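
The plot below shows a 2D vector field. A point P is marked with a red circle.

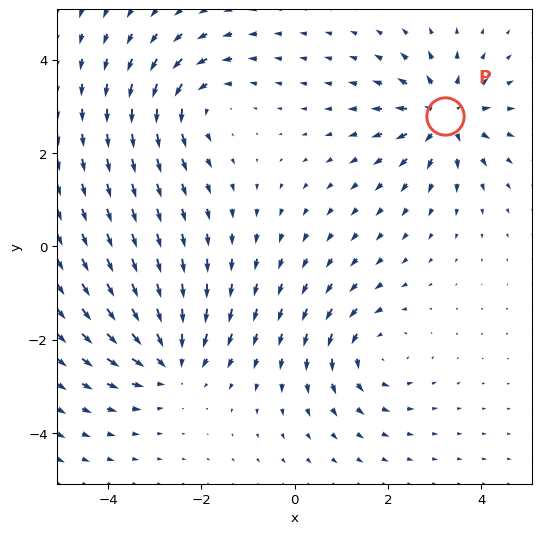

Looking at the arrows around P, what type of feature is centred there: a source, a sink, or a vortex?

At P (3.2, 2.8) the arrows spread outward. Divergence about +5, curl ≈0 — positive divergence with near-zero curl is a source.

source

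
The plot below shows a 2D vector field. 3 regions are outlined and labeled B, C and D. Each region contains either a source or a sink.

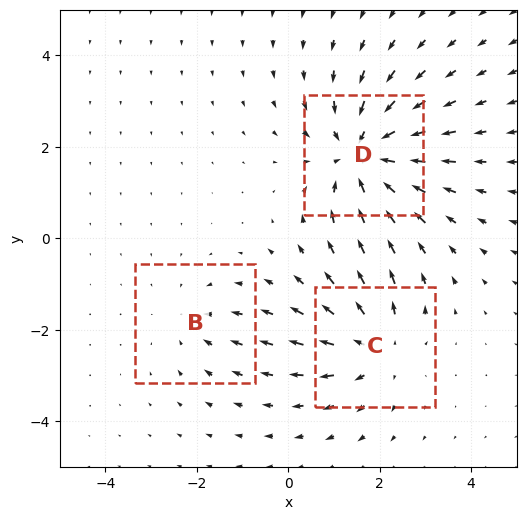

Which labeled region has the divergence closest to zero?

Divergence at each region's feature centre — B: about -2, C: about +3, D: about -5. Region B is closest to zero.

B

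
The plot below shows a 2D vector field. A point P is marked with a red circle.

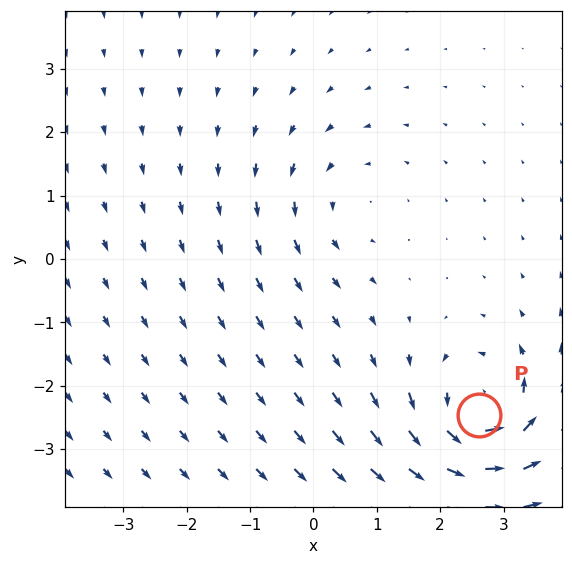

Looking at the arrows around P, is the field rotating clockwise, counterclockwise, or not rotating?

Near P at (2.6, -2.5) the arrows circulate counterclockwise. The curl (z-component) there is about +7; positive curl means counterclockwise rotation.

counterclockwise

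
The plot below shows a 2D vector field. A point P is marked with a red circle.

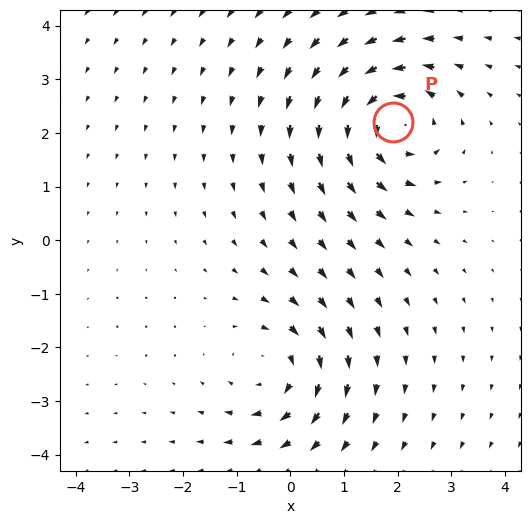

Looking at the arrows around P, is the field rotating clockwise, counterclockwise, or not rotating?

counterclockwise

Near P at (1.9, 2.2) the arrows circulate counterclockwise. The curl (z-component) there is about +4; positive curl means counterclockwise rotation.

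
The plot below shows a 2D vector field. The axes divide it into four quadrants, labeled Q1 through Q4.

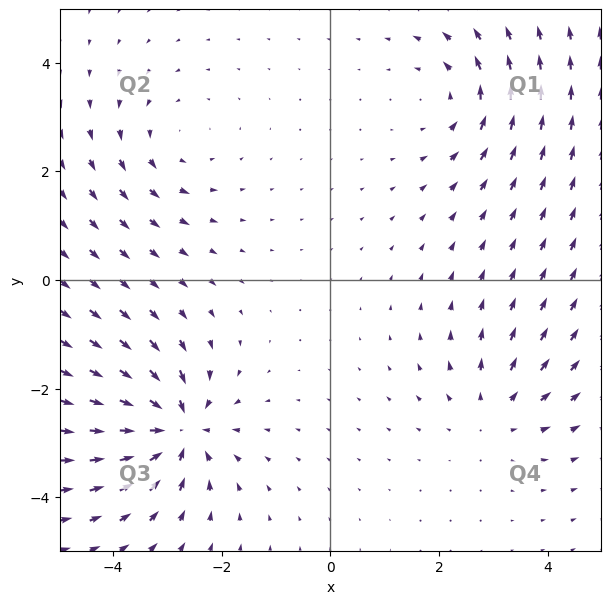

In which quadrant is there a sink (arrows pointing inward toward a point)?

The sink sits at approximately (-2.8, -2.7), which lies in quadrant Q3. The divergence there is about -6, negative as expected for a sink.

Q3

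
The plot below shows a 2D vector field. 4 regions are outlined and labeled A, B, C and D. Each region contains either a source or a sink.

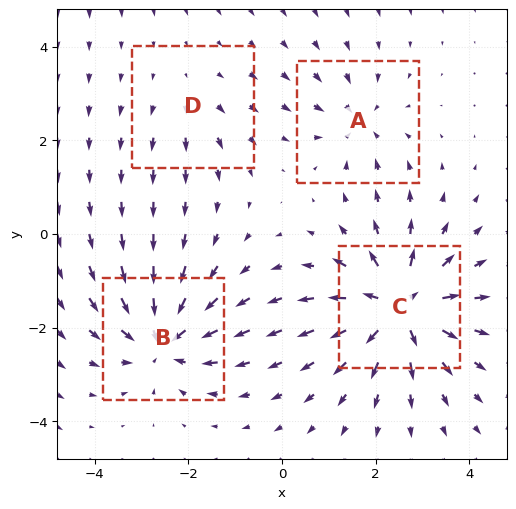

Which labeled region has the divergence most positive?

Divergence at each region's feature centre — A: about -4, B: about -6, C: about +8, D: about +2. Region C is most positive.

C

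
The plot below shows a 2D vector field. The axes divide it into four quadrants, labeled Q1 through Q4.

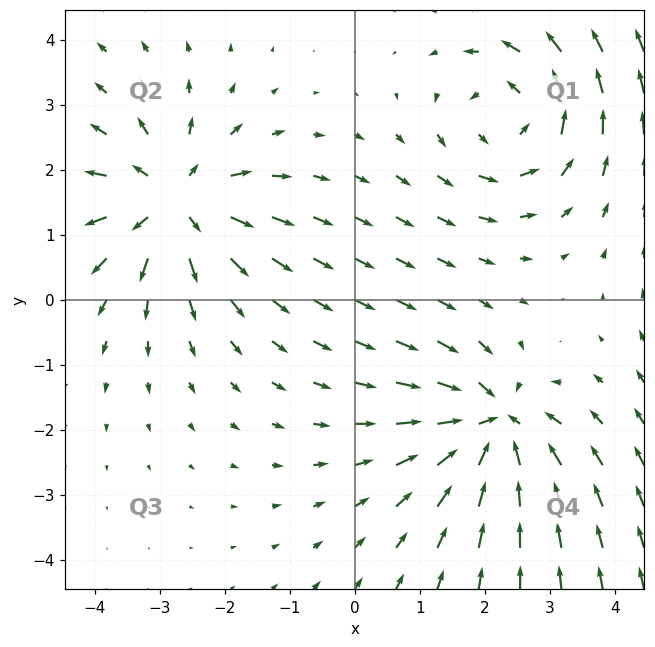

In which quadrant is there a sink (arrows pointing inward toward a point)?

Q4

The sink sits at approximately (2.1, -1.9), which lies in quadrant Q4. The divergence there is about -6, negative as expected for a sink.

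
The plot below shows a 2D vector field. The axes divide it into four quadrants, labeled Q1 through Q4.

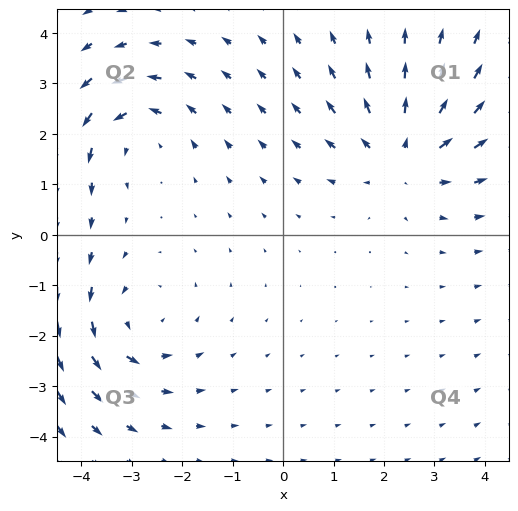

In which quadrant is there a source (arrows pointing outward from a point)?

The source sits at approximately (2.4, 1.6), which lies in quadrant Q1. The divergence there is about +3, positive as expected for a source.

Q1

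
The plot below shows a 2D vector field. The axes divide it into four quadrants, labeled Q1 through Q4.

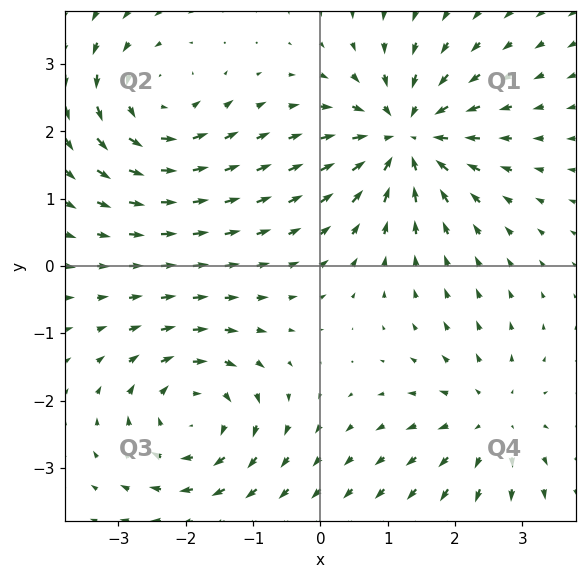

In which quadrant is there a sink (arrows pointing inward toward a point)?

The sink sits at approximately (1.3, 1.9), which lies in quadrant Q1. The divergence there is about -6, negative as expected for a sink.

Q1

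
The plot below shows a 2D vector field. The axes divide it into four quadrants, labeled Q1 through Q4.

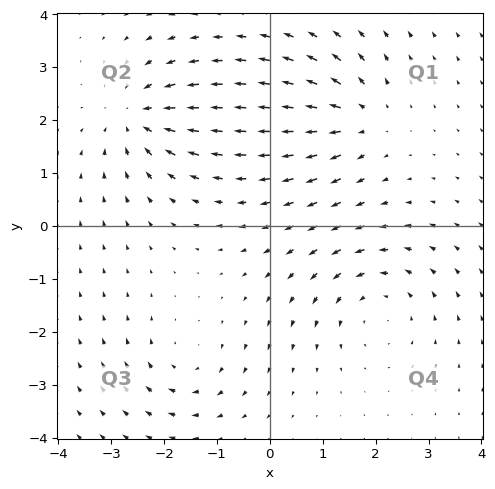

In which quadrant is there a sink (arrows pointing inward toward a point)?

The sink sits at approximately (-2.5, 2.1), which lies in quadrant Q2. The divergence there is about -5, negative as expected for a sink.

Q2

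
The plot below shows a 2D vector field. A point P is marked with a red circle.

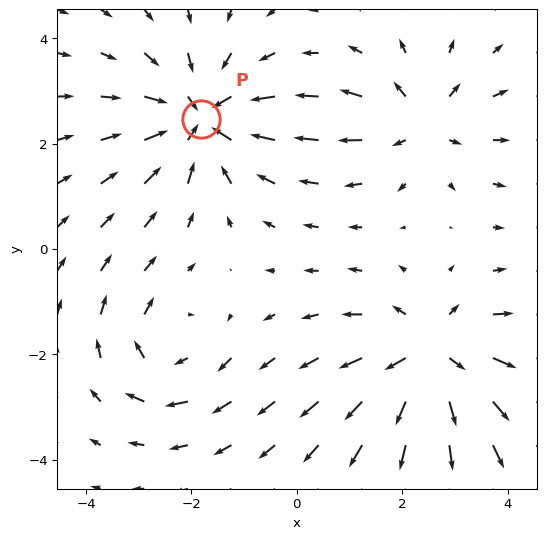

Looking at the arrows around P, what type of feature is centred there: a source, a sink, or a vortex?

sink

At P (-1.8, 2.5) the arrows converge inward. Divergence about -4, curl ≈0 — negative divergence with near-zero curl is a sink.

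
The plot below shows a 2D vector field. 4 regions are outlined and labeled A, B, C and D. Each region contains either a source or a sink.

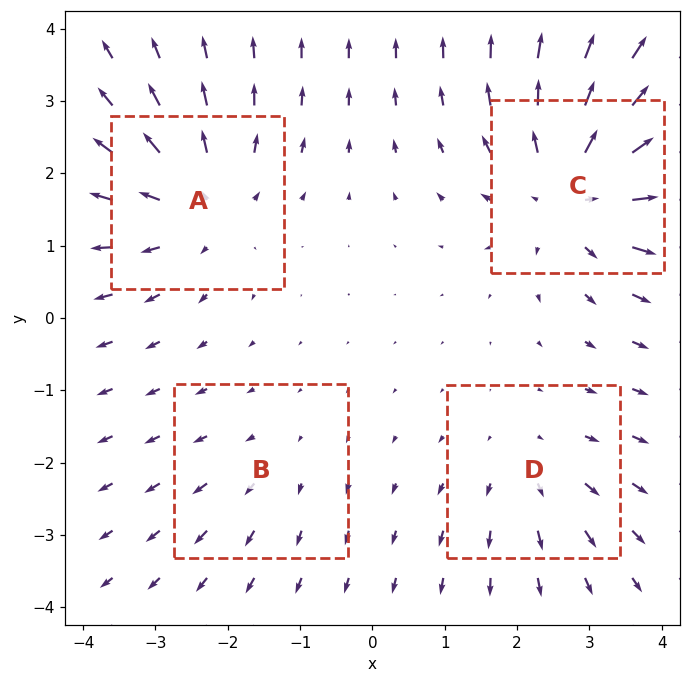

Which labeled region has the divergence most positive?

Divergence at each region's feature centre — A: about +5, B: about +2, C: about +6, D: about +3. Region C is most positive.

C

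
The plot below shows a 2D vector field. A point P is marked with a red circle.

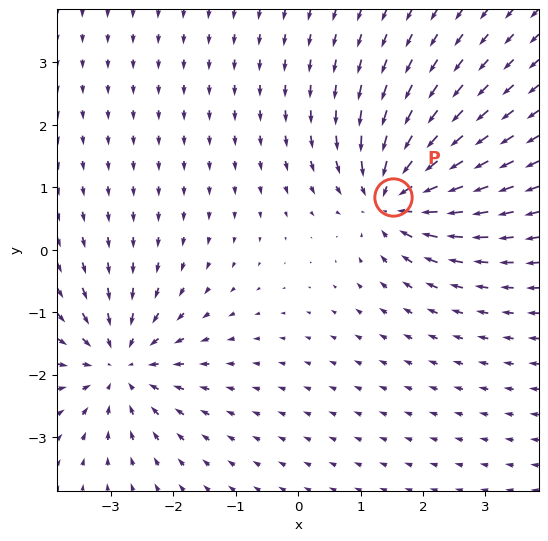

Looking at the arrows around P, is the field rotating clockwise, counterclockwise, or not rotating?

not rotating

Near P at (1.5, 0.8) the arrows show no circulation. The curl there is ≈0.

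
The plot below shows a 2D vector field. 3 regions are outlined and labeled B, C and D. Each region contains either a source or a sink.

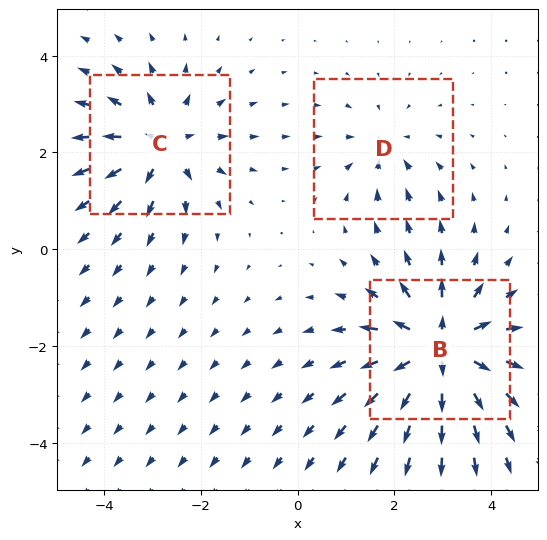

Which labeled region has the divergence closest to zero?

D

Divergence at each region's feature centre — B: about +6, C: about +4, D: about -2. Region D is closest to zero.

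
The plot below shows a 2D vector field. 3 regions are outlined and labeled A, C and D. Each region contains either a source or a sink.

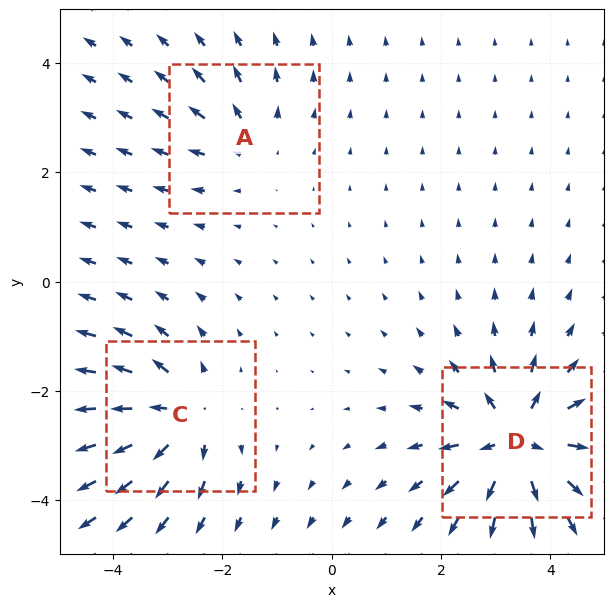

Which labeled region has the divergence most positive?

D

Divergence at each region's feature centre — A: about +2, C: about +4, D: about +6. Region D is most positive.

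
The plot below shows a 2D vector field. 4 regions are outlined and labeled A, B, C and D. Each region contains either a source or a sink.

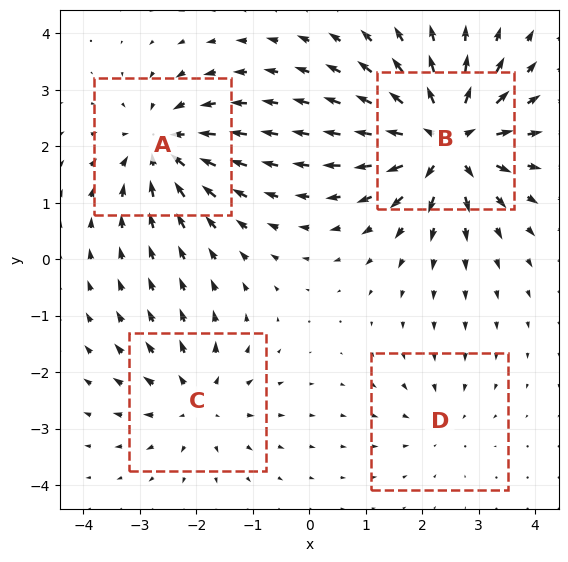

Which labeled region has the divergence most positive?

Divergence at each region's feature centre — A: about -6, B: about +8, C: about +4, D: about -2. Region B is most positive.

B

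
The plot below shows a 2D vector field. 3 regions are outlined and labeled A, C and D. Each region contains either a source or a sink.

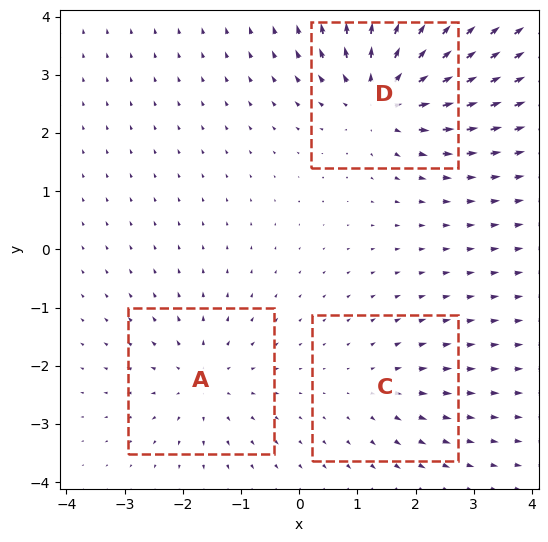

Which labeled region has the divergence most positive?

Divergence at each region's feature centre — A: about +3, C: about +2, D: about +6. Region D is most positive.

D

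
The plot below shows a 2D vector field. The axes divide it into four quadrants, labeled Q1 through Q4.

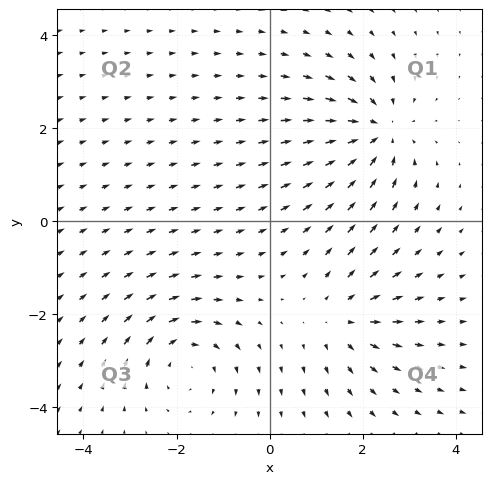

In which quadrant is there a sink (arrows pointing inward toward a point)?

Q1

The sink sits at approximately (2.3, 1.9), which lies in quadrant Q1. The divergence there is about -4, negative as expected for a sink.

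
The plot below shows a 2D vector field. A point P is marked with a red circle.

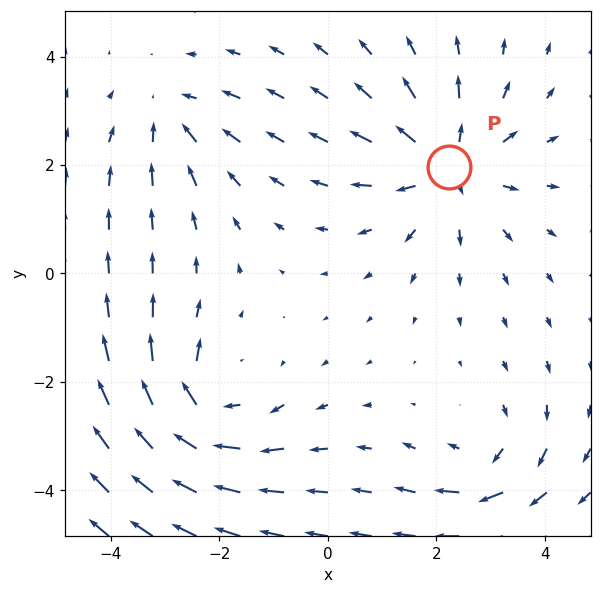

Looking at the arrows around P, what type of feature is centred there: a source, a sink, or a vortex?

source

At P (2.2, 2.0) the arrows spread outward. Divergence about +4, curl ≈0 — positive divergence with near-zero curl is a source.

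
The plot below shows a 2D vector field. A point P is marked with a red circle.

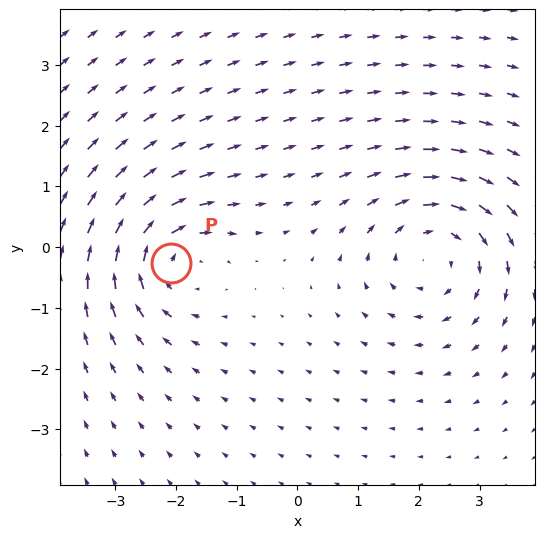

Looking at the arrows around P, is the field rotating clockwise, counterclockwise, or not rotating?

Near P at (-2.1, -0.3) the arrows circulate clockwise. The curl (z-component) there is about -4; negative curl means clockwise rotation.

clockwise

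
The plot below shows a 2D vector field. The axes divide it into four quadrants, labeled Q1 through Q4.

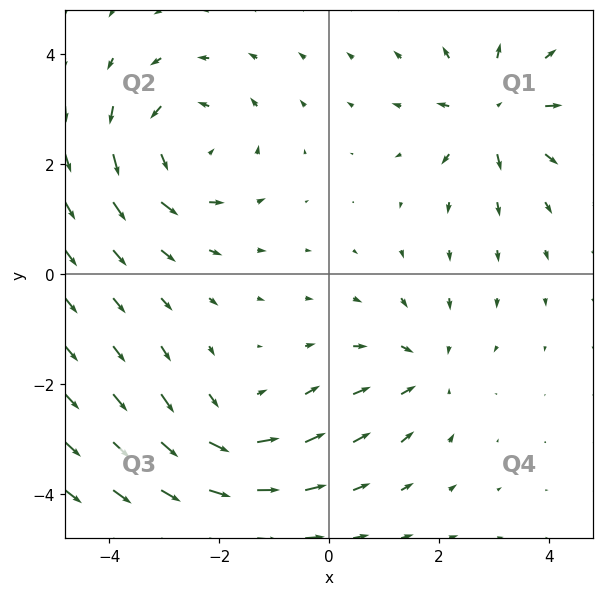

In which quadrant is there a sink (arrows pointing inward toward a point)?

The sink sits at approximately (1.7, -1.8), which lies in quadrant Q4. The divergence there is about -3, negative as expected for a sink.

Q4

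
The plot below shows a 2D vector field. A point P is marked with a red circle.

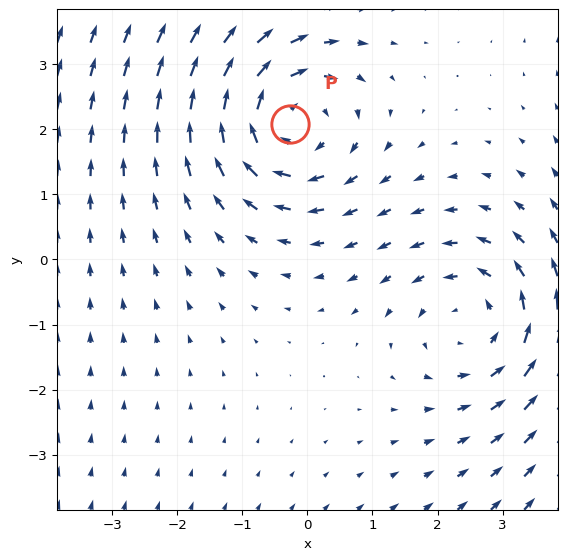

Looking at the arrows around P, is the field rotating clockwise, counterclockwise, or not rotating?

Near P at (-0.3, 2.1) the arrows circulate clockwise. The curl (z-component) there is about -3; negative curl means clockwise rotation.

clockwise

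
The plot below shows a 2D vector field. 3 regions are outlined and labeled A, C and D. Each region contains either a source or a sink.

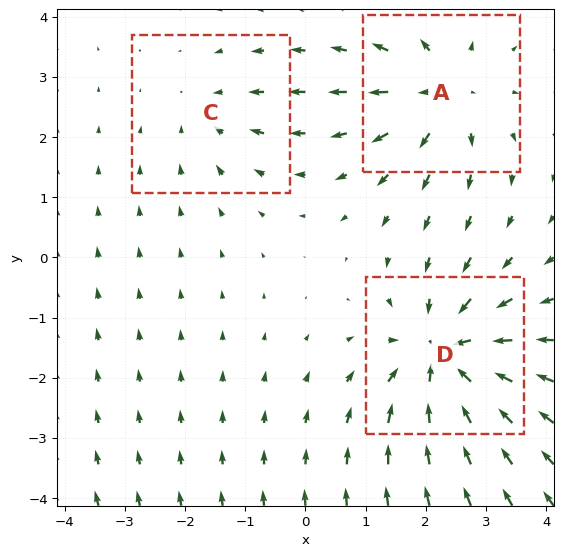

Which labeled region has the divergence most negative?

Divergence at each region's feature centre — A: about +4, C: about -2, D: about -5. Region D is most negative.

D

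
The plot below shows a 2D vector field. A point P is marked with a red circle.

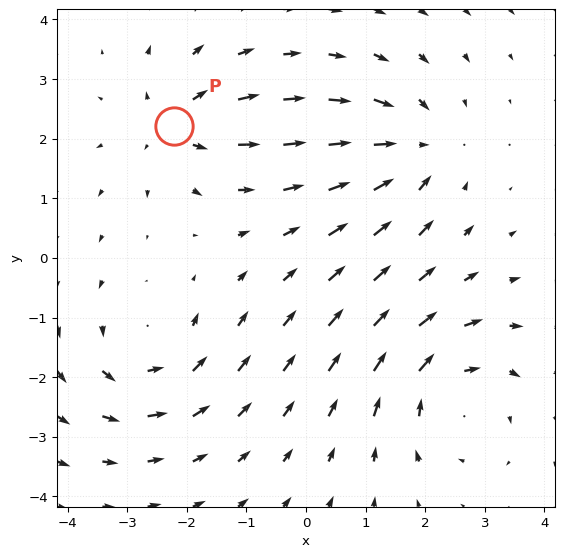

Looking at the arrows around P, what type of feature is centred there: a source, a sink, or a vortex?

At P (-2.2, 2.2) the arrows spread outward. Divergence about +5, curl ≈0 — positive divergence with near-zero curl is a source.

source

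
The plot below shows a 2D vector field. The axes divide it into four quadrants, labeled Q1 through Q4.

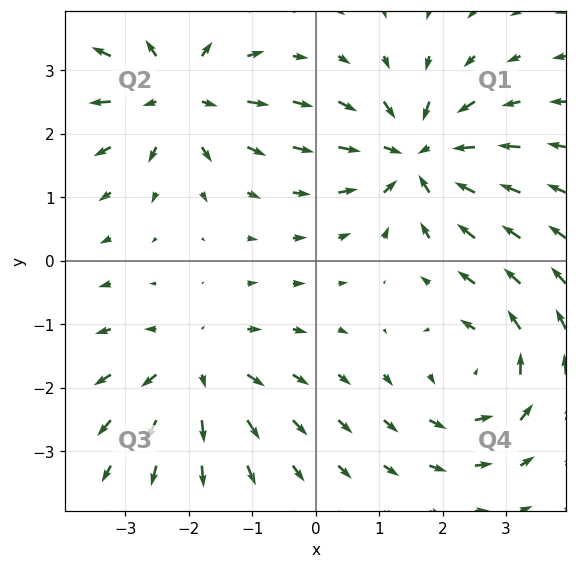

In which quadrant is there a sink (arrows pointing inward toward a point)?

Q1

The sink sits at approximately (1.6, 1.6), which lies in quadrant Q1. The divergence there is about -5, negative as expected for a sink.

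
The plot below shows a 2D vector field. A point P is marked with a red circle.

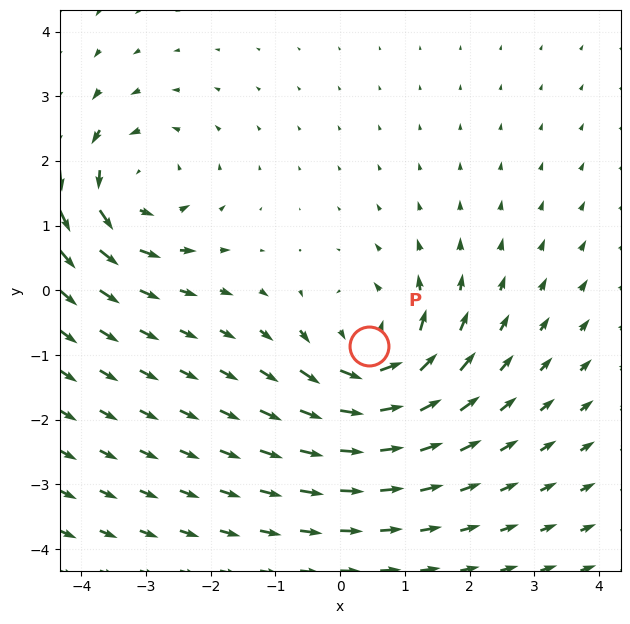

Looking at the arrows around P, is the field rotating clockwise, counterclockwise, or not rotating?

counterclockwise

Near P at (0.4, -0.9) the arrows circulate counterclockwise. The curl (z-component) there is about +4; positive curl means counterclockwise rotation.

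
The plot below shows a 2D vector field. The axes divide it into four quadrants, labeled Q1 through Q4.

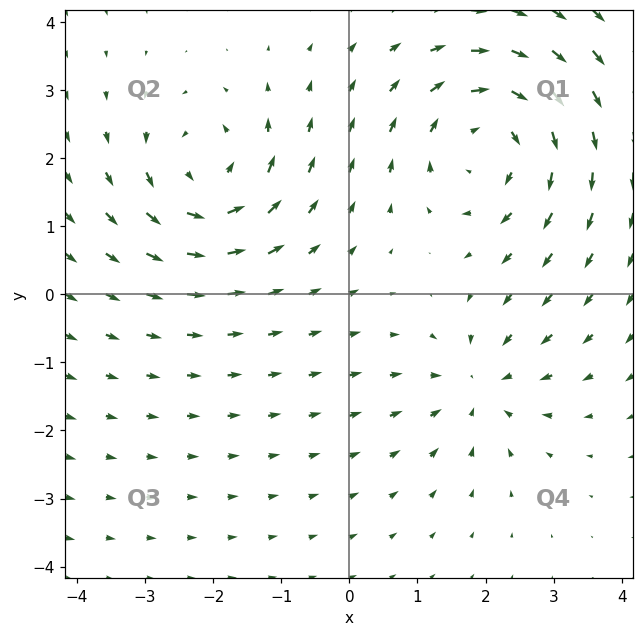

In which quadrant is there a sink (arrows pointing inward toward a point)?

Q4

The sink sits at approximately (1.9, -1.3), which lies in quadrant Q4. The divergence there is about -3, negative as expected for a sink.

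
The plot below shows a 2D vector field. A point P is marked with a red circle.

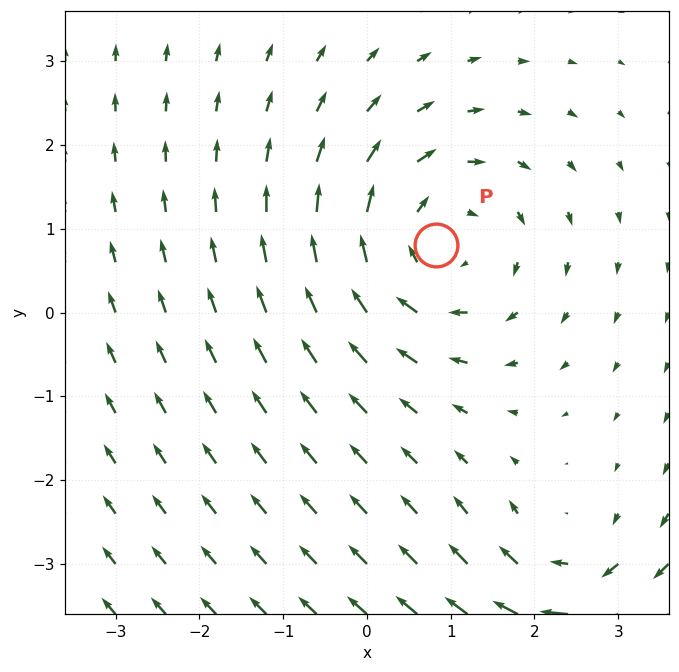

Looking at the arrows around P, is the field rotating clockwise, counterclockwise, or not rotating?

Near P at (0.8, 0.8) the arrows circulate clockwise. The curl (z-component) there is about -4; negative curl means clockwise rotation.

clockwise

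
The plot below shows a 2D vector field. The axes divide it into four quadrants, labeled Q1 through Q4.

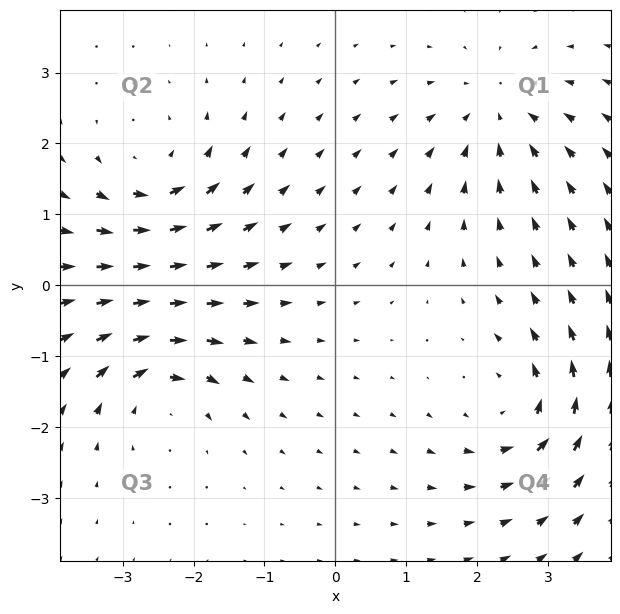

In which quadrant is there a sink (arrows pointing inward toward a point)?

Q1

The sink sits at approximately (2.3, 2.4), which lies in quadrant Q1. The divergence there is about -4, negative as expected for a sink.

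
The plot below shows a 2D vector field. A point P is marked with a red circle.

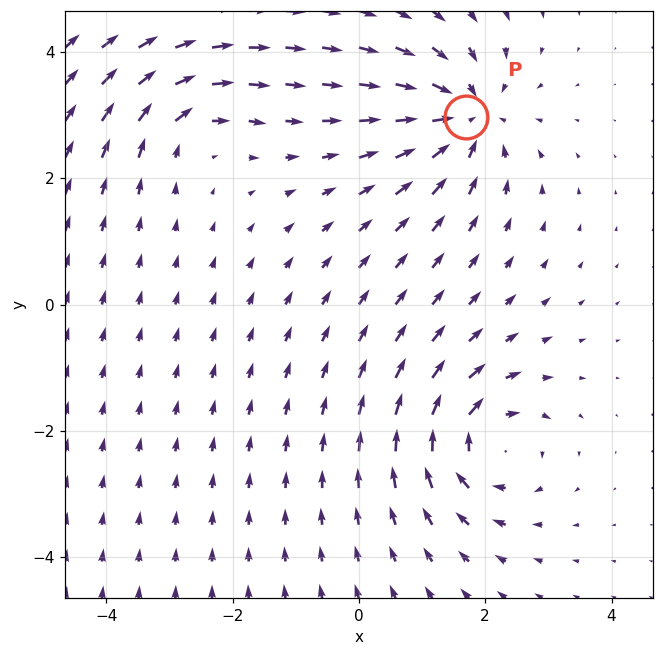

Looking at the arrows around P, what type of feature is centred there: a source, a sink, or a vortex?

sink

At P (1.7, 3.0) the arrows converge inward. Divergence about -6, curl ≈0 — negative divergence with near-zero curl is a sink.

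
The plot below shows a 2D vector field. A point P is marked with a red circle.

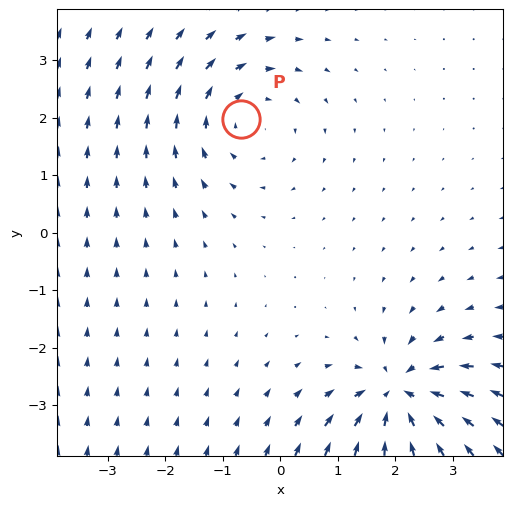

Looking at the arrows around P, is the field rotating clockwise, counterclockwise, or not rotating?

Near P at (-0.7, 2.0) the arrows circulate clockwise. The curl (z-component) there is about -2; negative curl means clockwise rotation.

clockwise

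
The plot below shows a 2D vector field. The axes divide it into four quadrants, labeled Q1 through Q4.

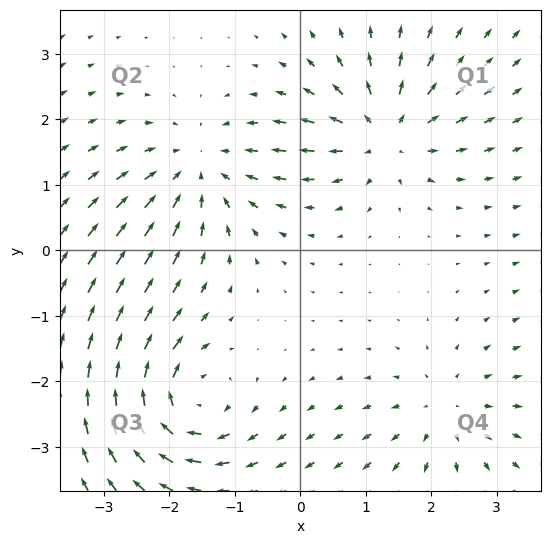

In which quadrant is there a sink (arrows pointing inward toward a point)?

Q2

The sink sits at approximately (-1.5, 1.2), which lies in quadrant Q2. The divergence there is about -4, negative as expected for a sink.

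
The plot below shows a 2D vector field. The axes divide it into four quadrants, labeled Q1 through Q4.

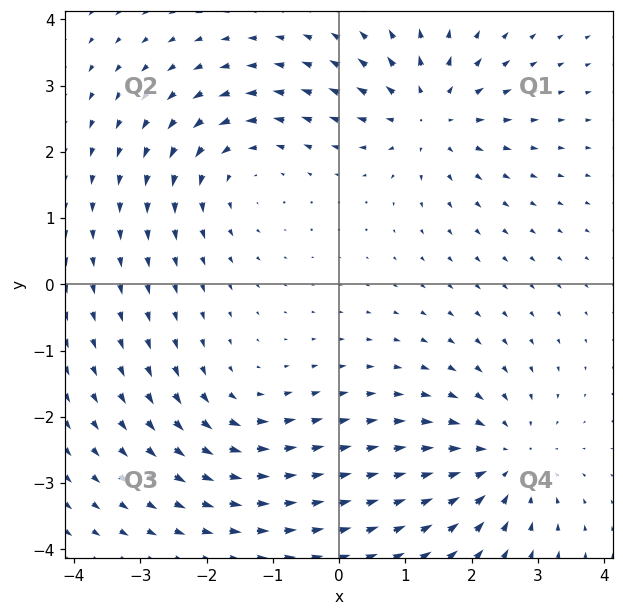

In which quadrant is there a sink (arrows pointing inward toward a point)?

The sink sits at approximately (2.5, -2.7), which lies in quadrant Q4. The divergence there is about -5, negative as expected for a sink.

Q4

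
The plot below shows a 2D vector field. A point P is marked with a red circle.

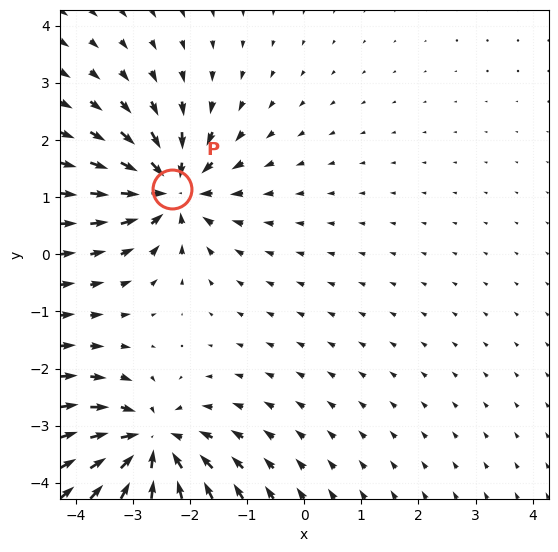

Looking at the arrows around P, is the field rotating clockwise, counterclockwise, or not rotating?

Near P at (-2.3, 1.1) the arrows show no circulation. The curl there is ≈0.

not rotating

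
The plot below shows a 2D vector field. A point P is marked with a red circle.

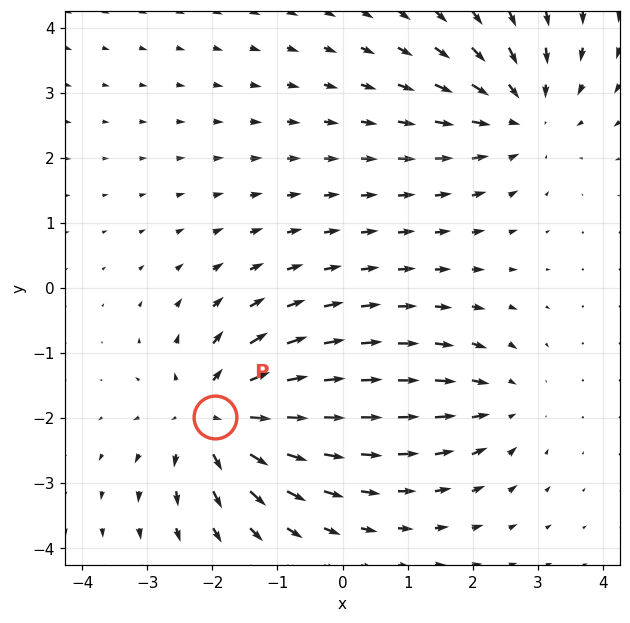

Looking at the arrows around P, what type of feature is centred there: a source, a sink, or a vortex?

source

At P (-2.0, -2.0) the arrows spread outward. Divergence about +6, curl ≈0 — positive divergence with near-zero curl is a source.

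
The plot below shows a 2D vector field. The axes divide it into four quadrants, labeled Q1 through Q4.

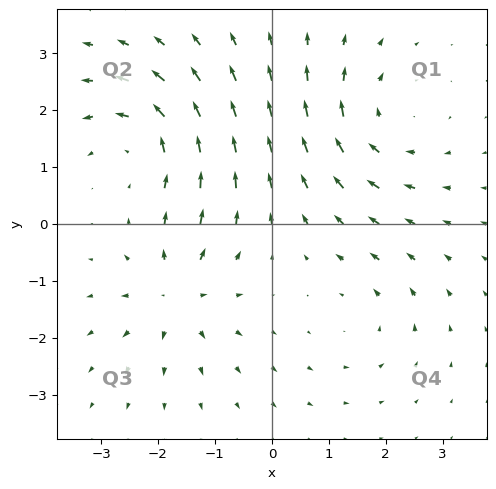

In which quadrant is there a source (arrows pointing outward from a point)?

The source sits at approximately (-1.7, -1.2), which lies in quadrant Q3. The divergence there is about +5, positive as expected for a source.

Q3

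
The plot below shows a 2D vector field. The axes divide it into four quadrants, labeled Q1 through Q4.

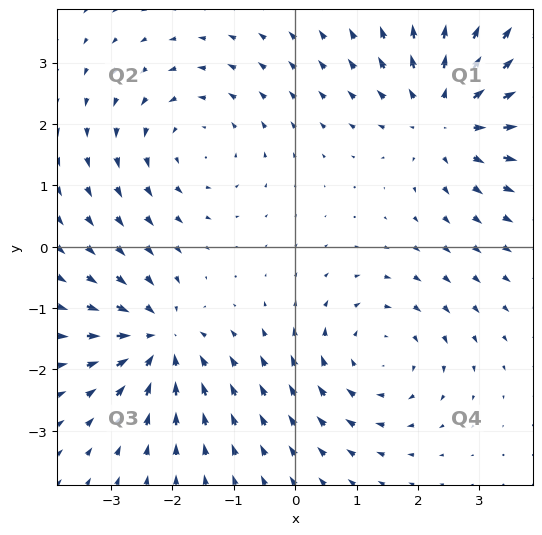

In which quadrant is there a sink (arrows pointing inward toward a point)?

Q3

The sink sits at approximately (-2.2, -1.5), which lies in quadrant Q3. The divergence there is about -5, negative as expected for a sink.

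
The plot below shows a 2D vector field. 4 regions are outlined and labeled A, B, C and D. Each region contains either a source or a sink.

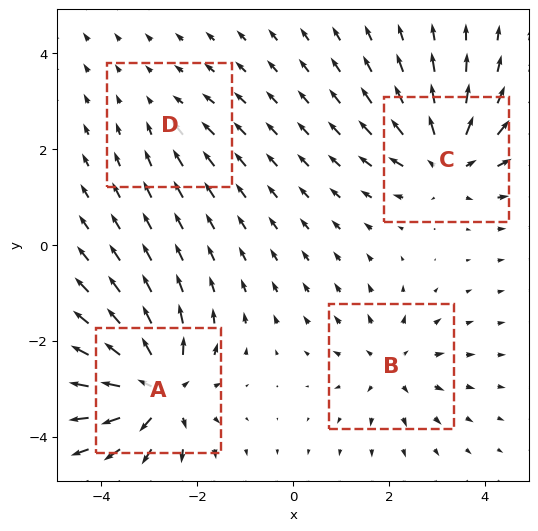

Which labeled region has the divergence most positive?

A

Divergence at each region's feature centre — A: about +8, B: about +4, C: about +6, D: about -2. Region A is most positive.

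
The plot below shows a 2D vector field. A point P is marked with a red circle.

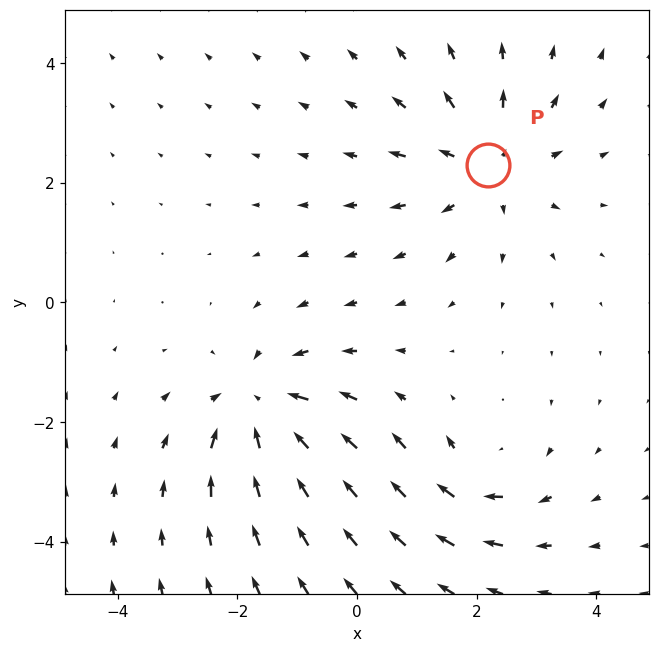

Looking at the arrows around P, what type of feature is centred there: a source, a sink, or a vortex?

At P (2.2, 2.3) the arrows spread outward. Divergence about +3, curl ≈0 — positive divergence with near-zero curl is a source.

source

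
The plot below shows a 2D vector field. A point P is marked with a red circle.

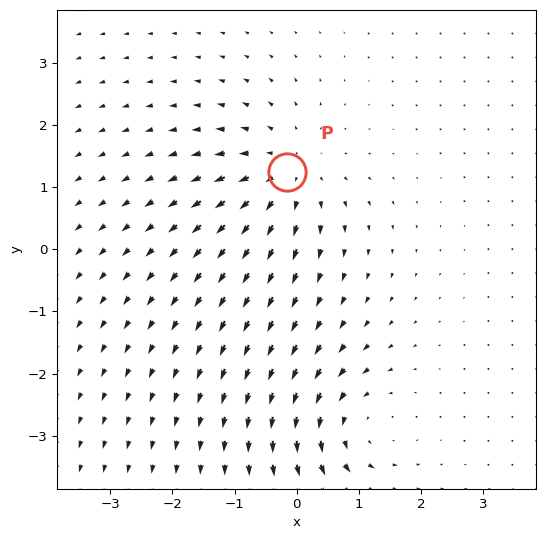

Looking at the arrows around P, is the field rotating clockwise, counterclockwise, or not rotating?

Near P at (-0.2, 1.2) the arrows show no circulation. The curl there is ≈0.

not rotating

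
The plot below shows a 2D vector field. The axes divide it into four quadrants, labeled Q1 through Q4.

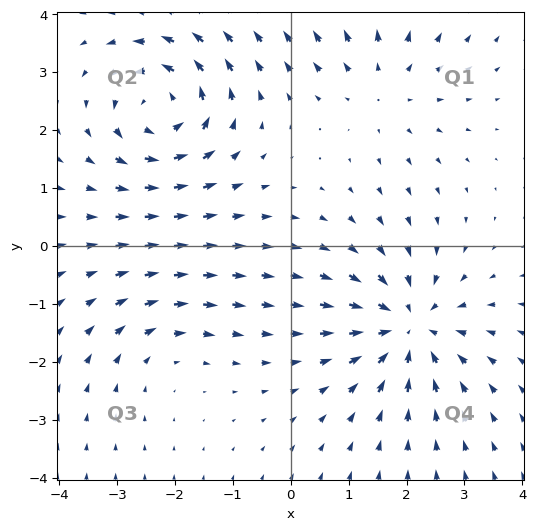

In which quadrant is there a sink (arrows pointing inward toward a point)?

Q4

The sink sits at approximately (2.0, -1.4), which lies in quadrant Q4. The divergence there is about -5, negative as expected for a sink.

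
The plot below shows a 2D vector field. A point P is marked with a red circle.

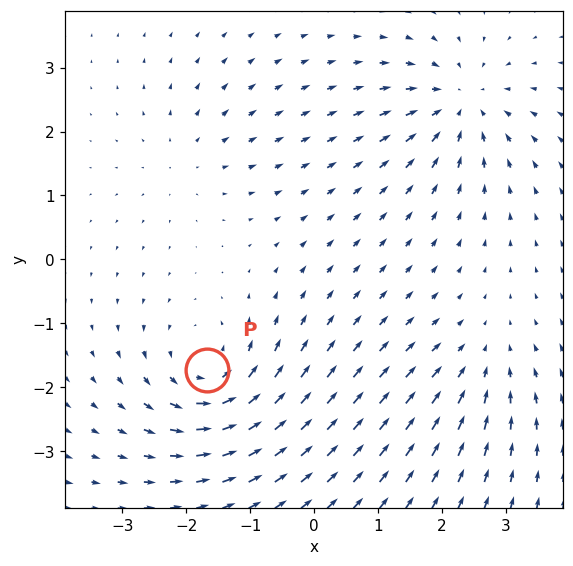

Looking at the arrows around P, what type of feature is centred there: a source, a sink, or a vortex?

vortex

At P (-1.7, -1.7) the arrows circulate counterclockwise. Divergence ≈0, curl about +5 — near-zero divergence with nonzero curl is a vortex.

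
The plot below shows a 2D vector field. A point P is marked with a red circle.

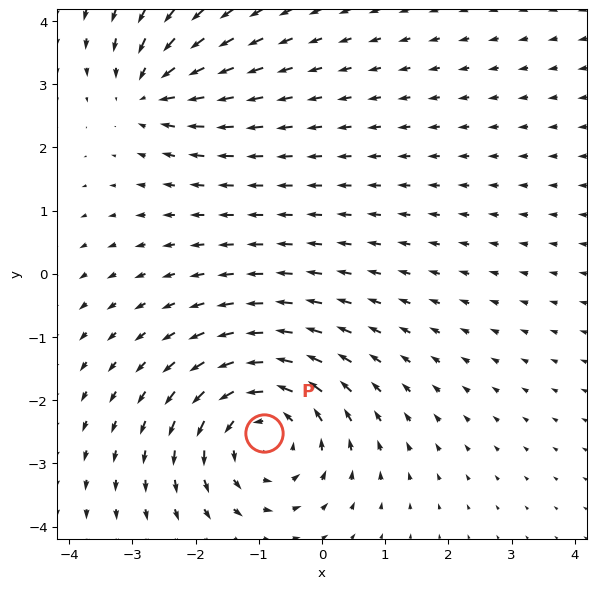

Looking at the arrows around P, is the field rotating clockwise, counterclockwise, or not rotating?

counterclockwise

Near P at (-0.9, -2.5) the arrows circulate counterclockwise. The curl (z-component) there is about +4; positive curl means counterclockwise rotation.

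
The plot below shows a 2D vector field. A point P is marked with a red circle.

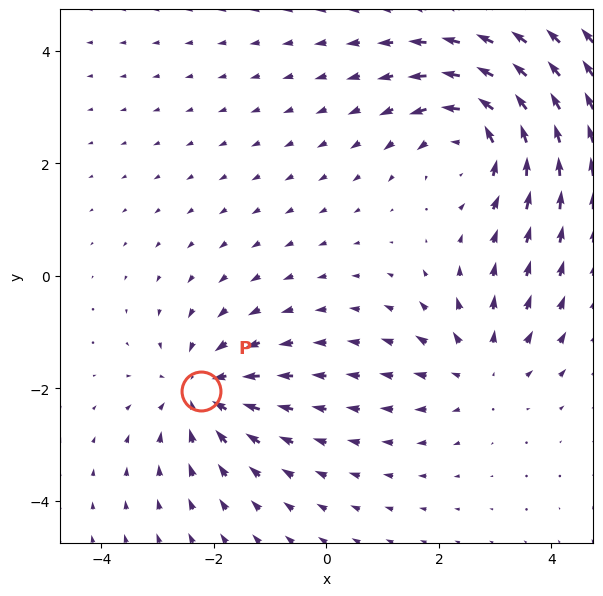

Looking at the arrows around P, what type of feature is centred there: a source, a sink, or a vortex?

At P (-2.2, -2.0) the arrows converge inward. Divergence about -3, curl ≈0 — negative divergence with near-zero curl is a sink.

sink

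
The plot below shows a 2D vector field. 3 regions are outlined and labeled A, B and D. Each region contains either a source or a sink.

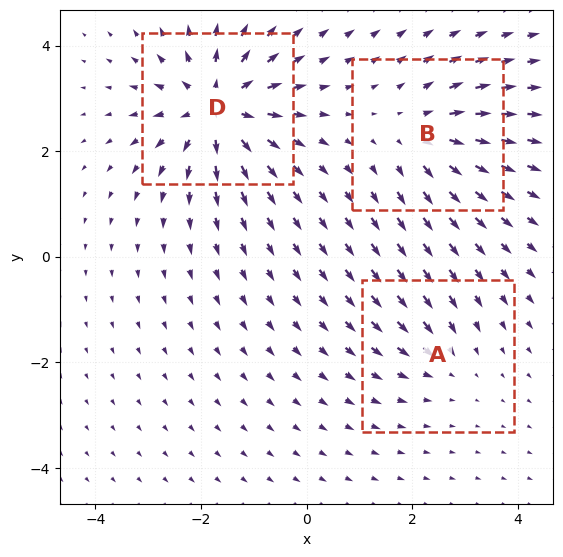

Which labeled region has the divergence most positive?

D

Divergence at each region's feature centre — A: about -2, B: about +3, D: about +6. Region D is most positive.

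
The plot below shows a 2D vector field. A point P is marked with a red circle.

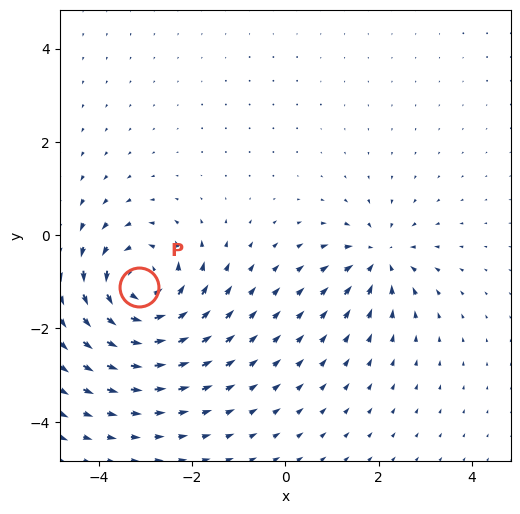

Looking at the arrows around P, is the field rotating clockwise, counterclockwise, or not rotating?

Near P at (-3.1, -1.1) the arrows circulate counterclockwise. The curl (z-component) there is about +5; positive curl means counterclockwise rotation.

counterclockwise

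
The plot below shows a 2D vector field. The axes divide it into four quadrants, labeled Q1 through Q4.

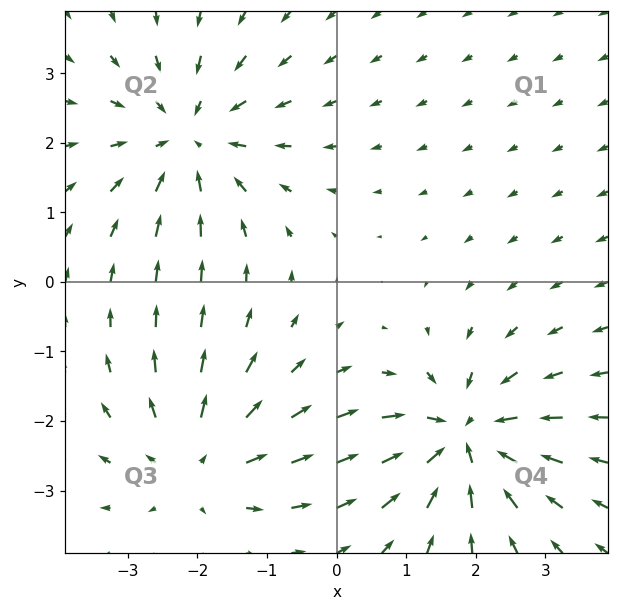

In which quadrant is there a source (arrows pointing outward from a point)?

Q3

The source sits at approximately (-2.0, -2.6), which lies in quadrant Q3. The divergence there is about +4, positive as expected for a source.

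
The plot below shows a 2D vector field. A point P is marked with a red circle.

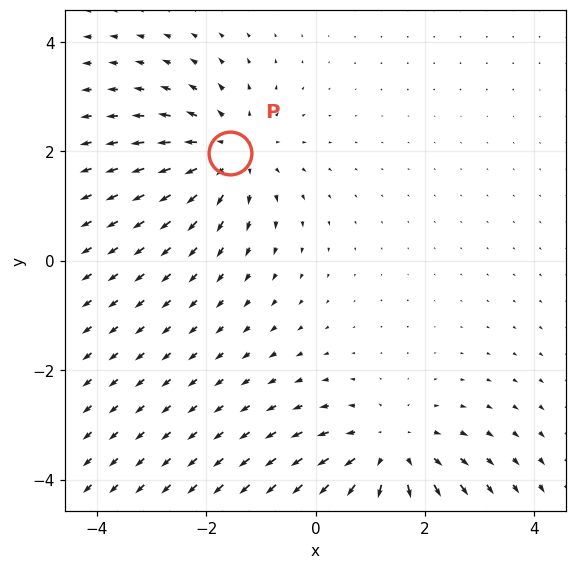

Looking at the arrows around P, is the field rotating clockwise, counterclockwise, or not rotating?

not rotating

Near P at (-1.6, 2.0) the arrows show no circulation. The curl there is ≈0.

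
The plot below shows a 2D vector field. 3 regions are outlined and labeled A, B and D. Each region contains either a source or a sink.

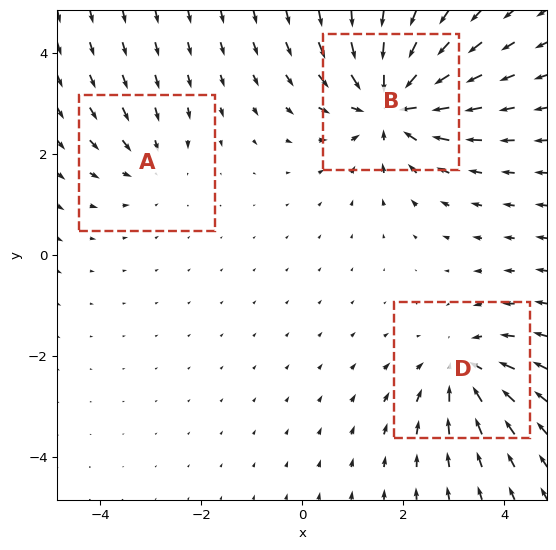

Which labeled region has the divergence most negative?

B

Divergence at each region's feature centre — A: about -2, B: about -6, D: about -4. Region B is most negative.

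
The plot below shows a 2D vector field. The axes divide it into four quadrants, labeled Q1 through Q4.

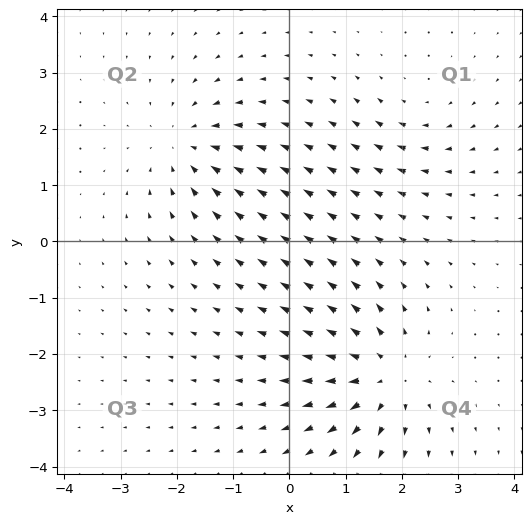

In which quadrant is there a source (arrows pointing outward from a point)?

Q4

The source sits at approximately (1.7, -2.4), which lies in quadrant Q4. The divergence there is about +6, positive as expected for a source.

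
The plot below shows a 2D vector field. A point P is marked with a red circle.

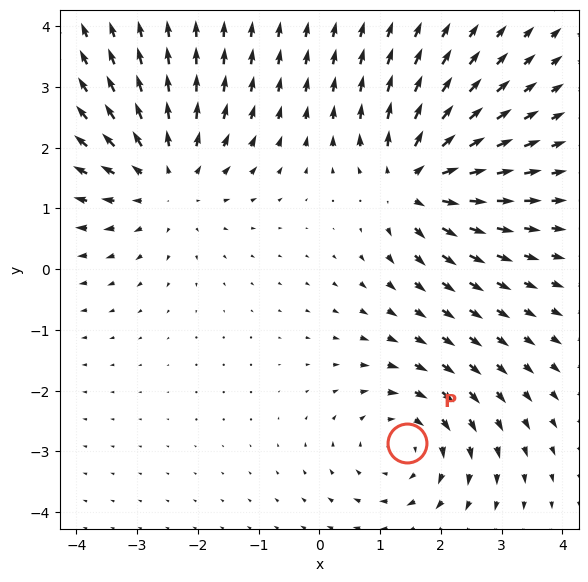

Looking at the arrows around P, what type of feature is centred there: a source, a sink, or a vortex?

vortex

At P (1.4, -2.9) the arrows circulate clockwise. Divergence ≈0, curl about -3 — near-zero divergence with nonzero curl is a vortex.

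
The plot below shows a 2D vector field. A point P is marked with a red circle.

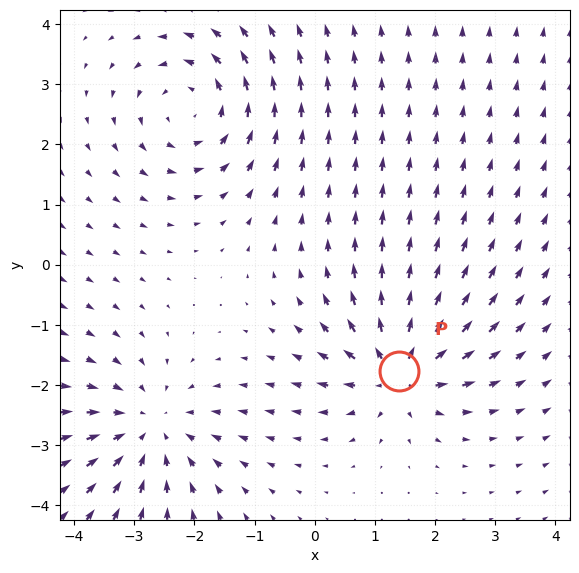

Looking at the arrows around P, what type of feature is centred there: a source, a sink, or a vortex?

At P (1.4, -1.8) the arrows spread outward. Divergence about +5, curl ≈0 — positive divergence with near-zero curl is a source.

source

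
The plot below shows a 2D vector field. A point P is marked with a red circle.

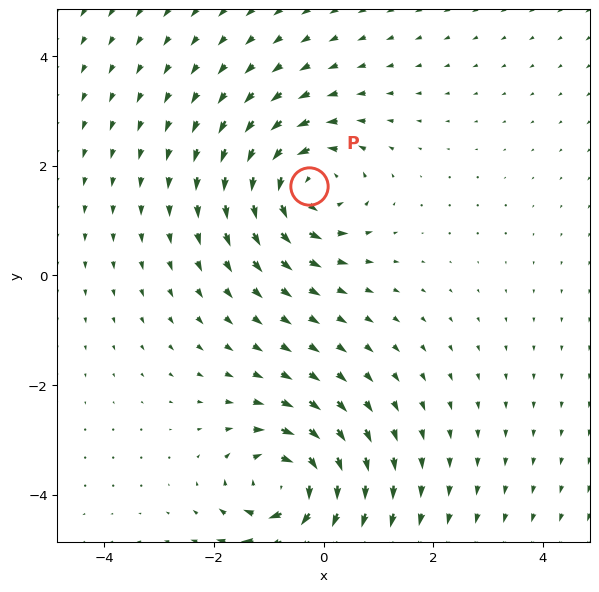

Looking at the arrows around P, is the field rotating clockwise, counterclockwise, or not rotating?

counterclockwise

Near P at (-0.3, 1.6) the arrows circulate counterclockwise. The curl (z-component) there is about +4; positive curl means counterclockwise rotation.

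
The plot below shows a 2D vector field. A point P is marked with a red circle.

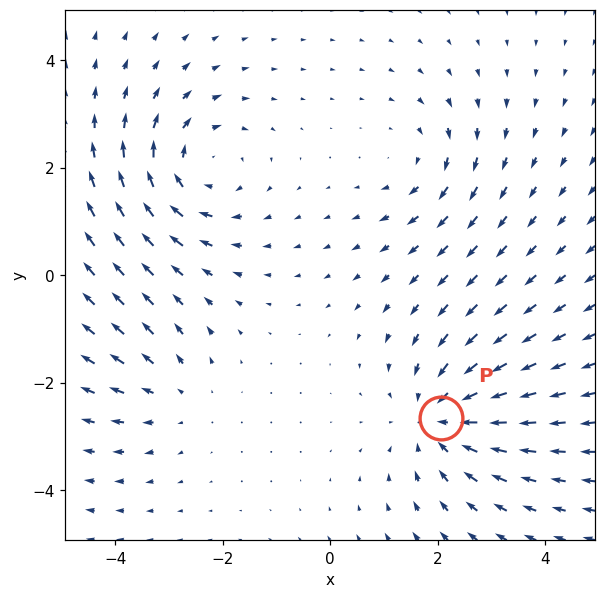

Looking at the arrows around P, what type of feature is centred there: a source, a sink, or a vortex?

sink

At P (2.1, -2.7) the arrows converge inward. Divergence about -4, curl ≈0 — negative divergence with near-zero curl is a sink.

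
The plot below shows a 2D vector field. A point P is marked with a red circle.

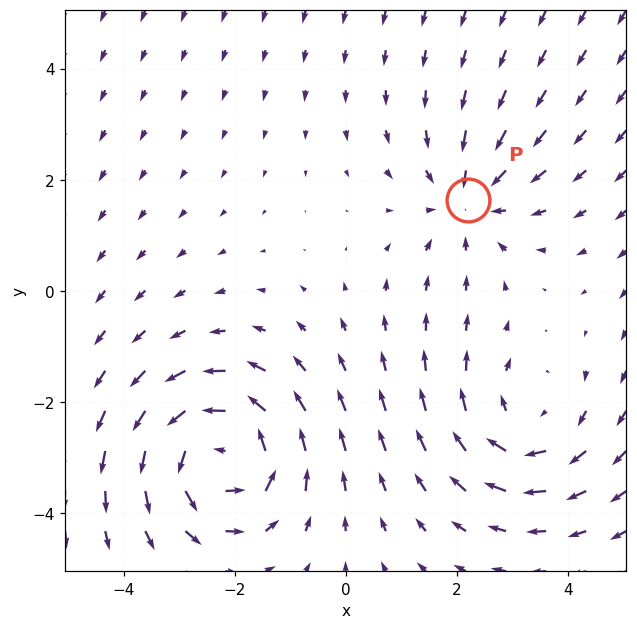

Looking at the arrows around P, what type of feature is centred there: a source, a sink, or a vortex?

sink

At P (2.2, 1.6) the arrows converge inward. Divergence about -3, curl ≈0 — negative divergence with near-zero curl is a sink.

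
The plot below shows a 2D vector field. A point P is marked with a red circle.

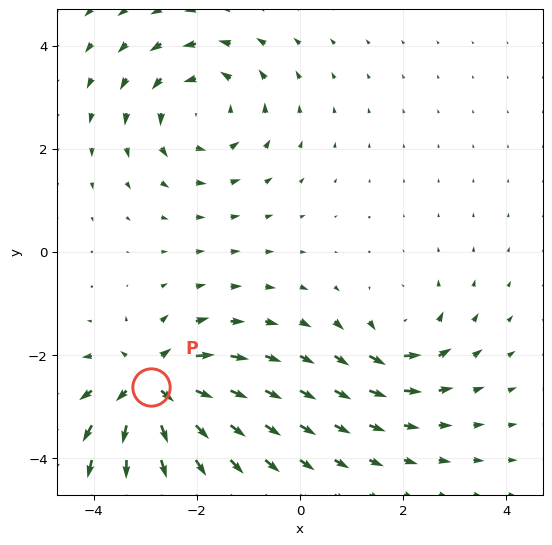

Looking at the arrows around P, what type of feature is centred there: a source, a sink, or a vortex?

At P (-2.9, -2.6) the arrows spread outward. Divergence about +6, curl ≈0 — positive divergence with near-zero curl is a source.

source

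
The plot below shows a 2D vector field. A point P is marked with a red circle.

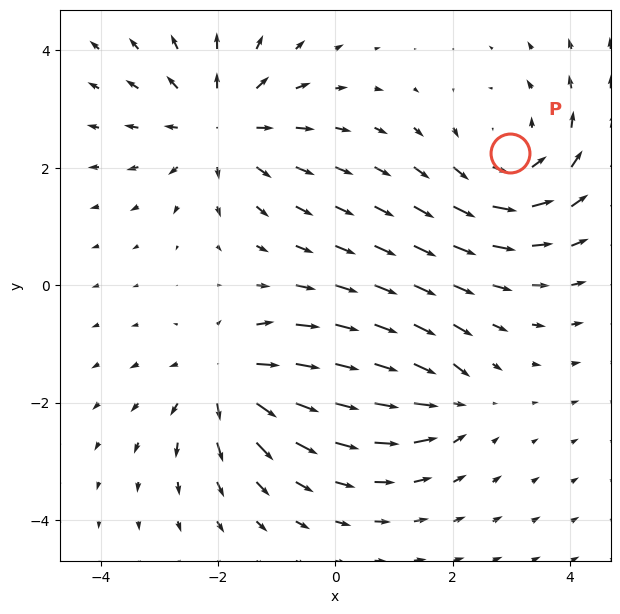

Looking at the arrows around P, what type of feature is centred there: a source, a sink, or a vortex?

vortex

At P (3.0, 2.3) the arrows circulate counterclockwise. Divergence ≈0, curl about +4 — near-zero divergence with nonzero curl is a vortex.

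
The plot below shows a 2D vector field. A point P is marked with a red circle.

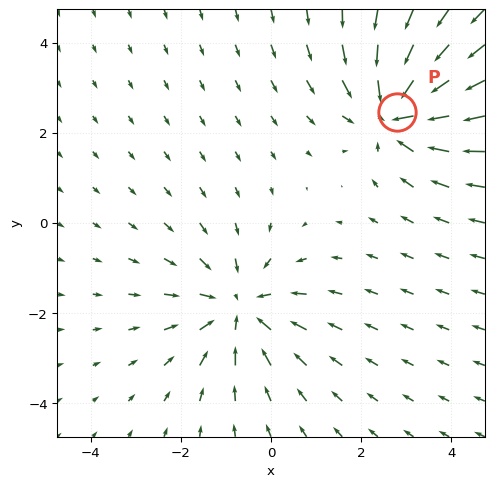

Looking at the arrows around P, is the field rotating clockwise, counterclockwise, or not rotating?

not rotating

Near P at (2.8, 2.5) the arrows show no circulation. The curl there is ≈0.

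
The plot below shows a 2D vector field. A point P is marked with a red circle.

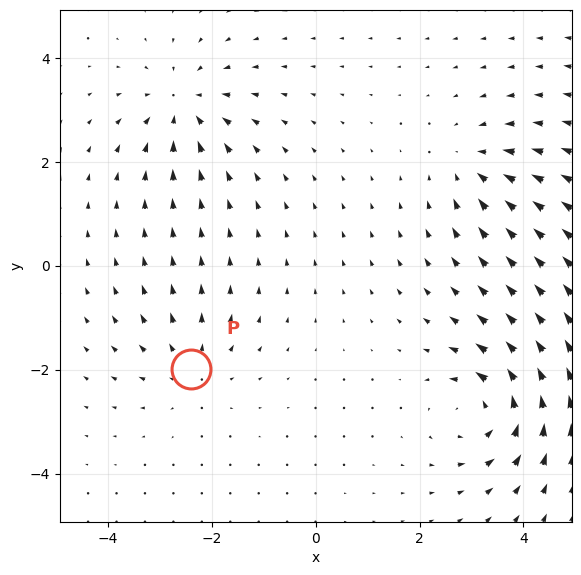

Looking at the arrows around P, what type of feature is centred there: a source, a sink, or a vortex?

At P (-2.4, -2.0) the arrows spread outward. Divergence about +3, curl ≈0 — positive divergence with near-zero curl is a source.

source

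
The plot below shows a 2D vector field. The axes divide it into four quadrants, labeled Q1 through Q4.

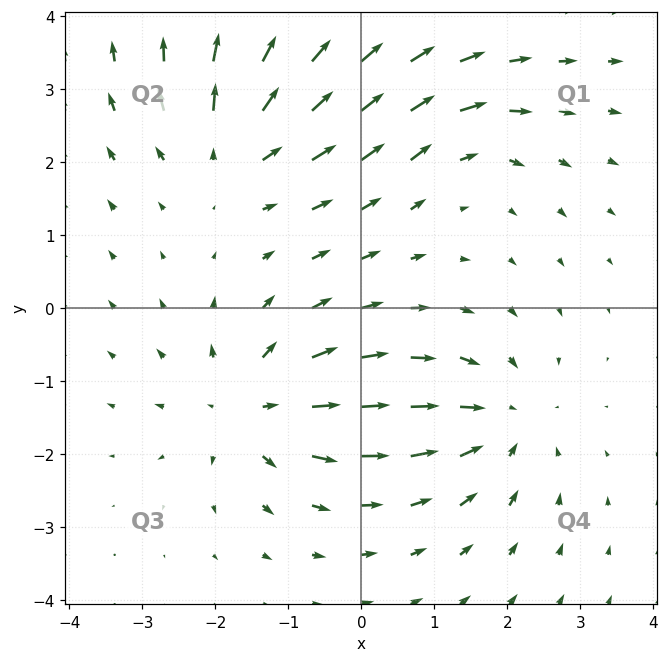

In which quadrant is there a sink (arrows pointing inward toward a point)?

Q4

The sink sits at approximately (1.9, -1.5), which lies in quadrant Q4. The divergence there is about -4, negative as expected for a sink.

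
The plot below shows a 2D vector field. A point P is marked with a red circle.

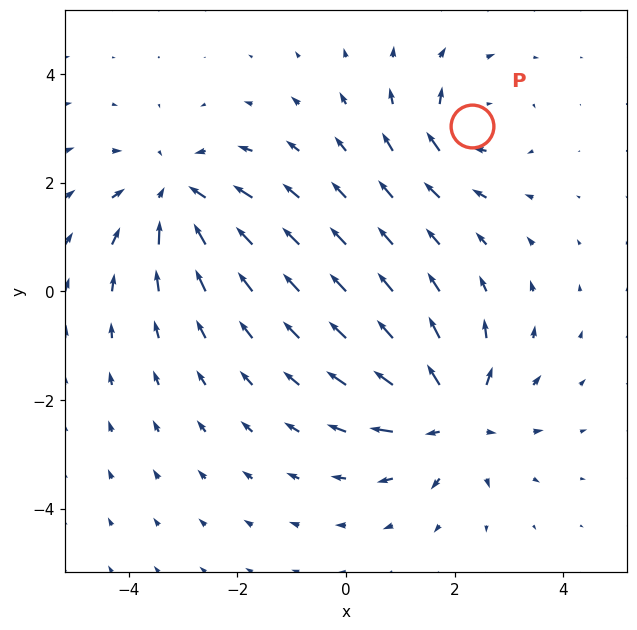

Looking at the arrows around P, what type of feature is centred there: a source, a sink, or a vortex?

vortex

At P (2.3, 3.0) the arrows circulate clockwise. Divergence ≈0, curl about -4 — near-zero divergence with nonzero curl is a vortex.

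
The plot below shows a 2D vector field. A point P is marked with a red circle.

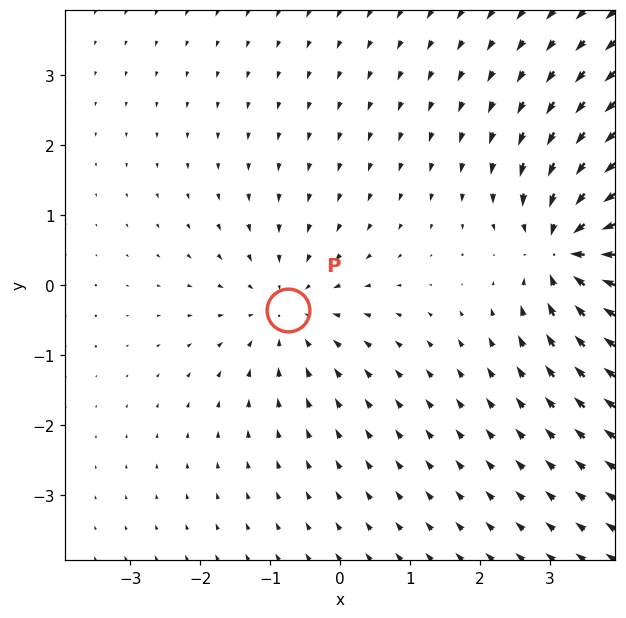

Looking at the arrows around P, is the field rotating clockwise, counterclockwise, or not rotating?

Near P at (-0.7, -0.4) the arrows show no circulation. The curl there is ≈0.

not rotating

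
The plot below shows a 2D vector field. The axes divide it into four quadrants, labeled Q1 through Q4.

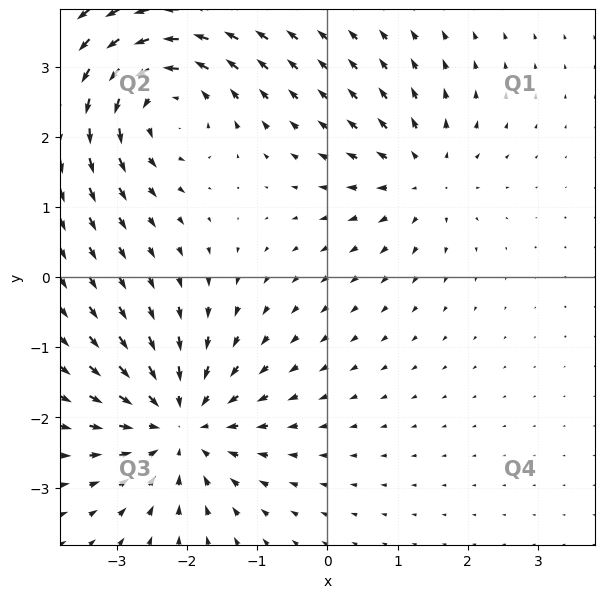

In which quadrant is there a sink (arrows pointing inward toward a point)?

The sink sits at approximately (-2.1, -2.1), which lies in quadrant Q3. The divergence there is about -5, negative as expected for a sink.

Q3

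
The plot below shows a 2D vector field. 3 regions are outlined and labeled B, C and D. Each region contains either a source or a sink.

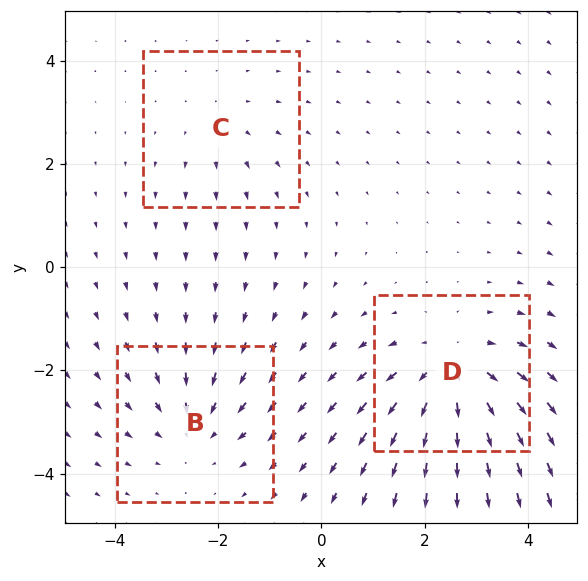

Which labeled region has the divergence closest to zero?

Divergence at each region's feature centre — B: about -3, C: about +2, D: about +4. Region C is closest to zero.

C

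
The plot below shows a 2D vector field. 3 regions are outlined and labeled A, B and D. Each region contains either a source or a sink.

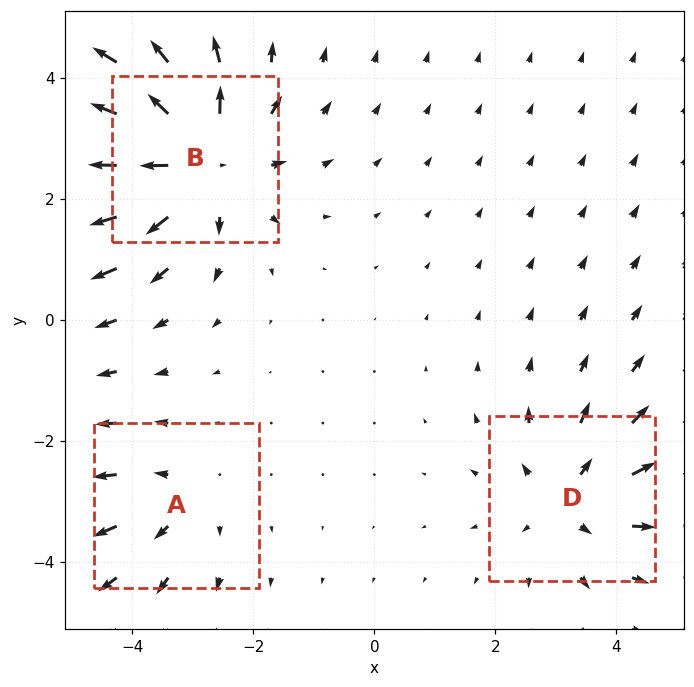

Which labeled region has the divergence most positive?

Divergence at each region's feature centre — A: about +2, B: about +5, D: about +3. Region B is most positive.

B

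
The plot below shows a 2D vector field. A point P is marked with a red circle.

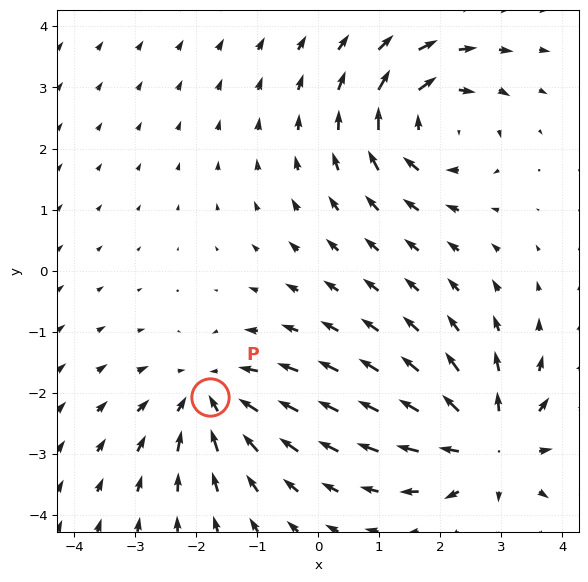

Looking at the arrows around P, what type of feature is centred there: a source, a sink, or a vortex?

At P (-1.8, -2.1) the arrows converge inward. Divergence about -5, curl ≈0 — negative divergence with near-zero curl is a sink.

sink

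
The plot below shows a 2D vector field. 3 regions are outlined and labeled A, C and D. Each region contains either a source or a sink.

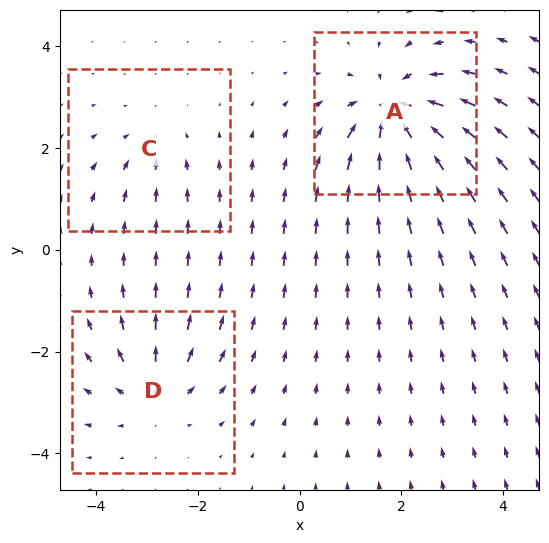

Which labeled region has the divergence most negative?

A

Divergence at each region's feature centre — A: about -6, C: about -2, D: about +4. Region A is most negative.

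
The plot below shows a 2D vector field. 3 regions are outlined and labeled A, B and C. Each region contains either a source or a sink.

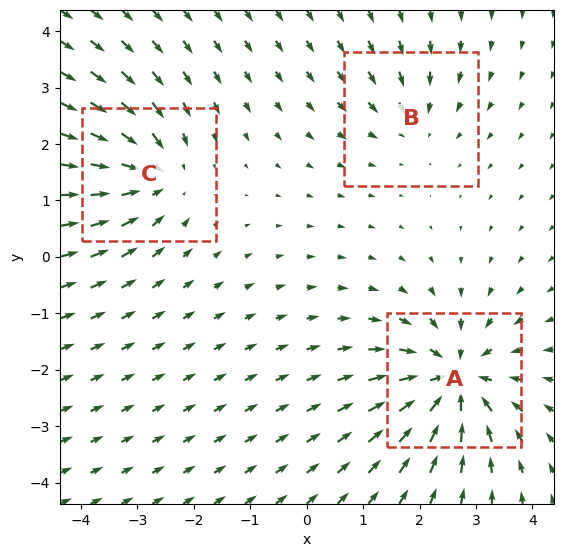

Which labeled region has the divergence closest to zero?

Divergence at each region's feature centre — A: about -5, B: about -2, C: about -4. Region B is closest to zero.

B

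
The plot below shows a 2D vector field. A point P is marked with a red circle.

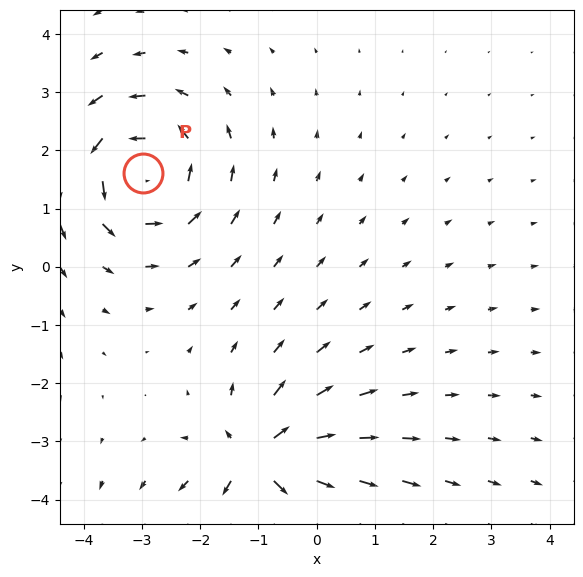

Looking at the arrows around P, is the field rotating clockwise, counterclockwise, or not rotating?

Near P at (-3.0, 1.6) the arrows circulate counterclockwise. The curl (z-component) there is about +5; positive curl means counterclockwise rotation.

counterclockwise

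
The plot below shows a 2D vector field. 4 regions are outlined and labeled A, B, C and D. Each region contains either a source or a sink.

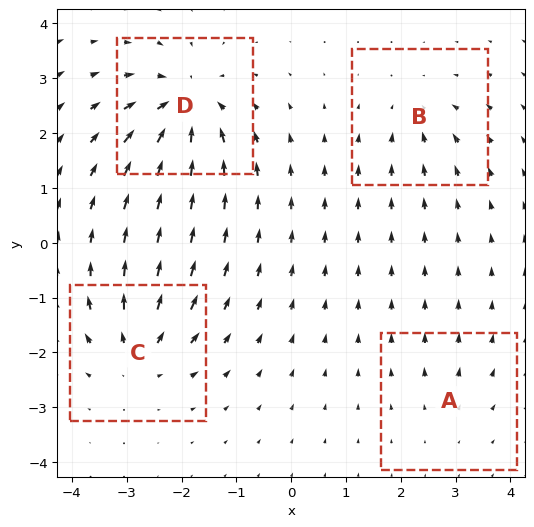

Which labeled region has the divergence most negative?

D

Divergence at each region's feature centre — A: about +2, B: about -4, C: about +6, D: about -8. Region D is most negative.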